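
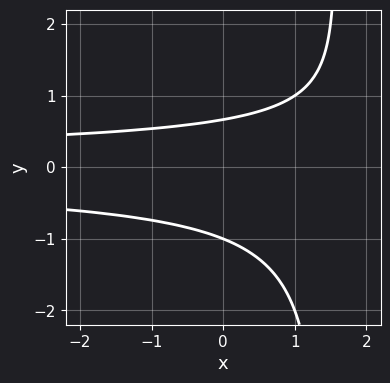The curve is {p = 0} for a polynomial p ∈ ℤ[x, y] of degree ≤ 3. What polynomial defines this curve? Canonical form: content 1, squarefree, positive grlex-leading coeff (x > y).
2*x*y^2 - 3*y^2 - y + 2

1. The degree is 3 — a generic line meets the curve in up to 3 points.
2. Checking where it meets the axes: one y-axis crossing is at y = -1; no x-intercept at any integer in the box.
3. Matching integer coefficients to the picture gives p.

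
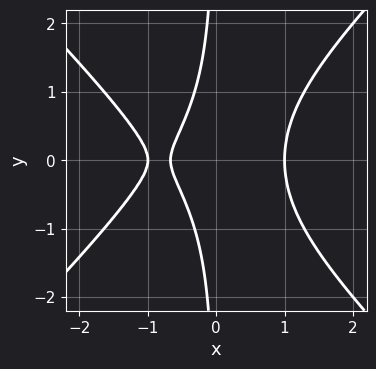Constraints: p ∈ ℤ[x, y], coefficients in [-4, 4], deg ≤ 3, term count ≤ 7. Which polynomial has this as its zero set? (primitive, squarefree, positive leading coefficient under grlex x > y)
3*x^3 - 3*x*y^2 + 2*x^2 - 3*x - 2

First, degree: a generic line meets the curve in up to 3 points, so deg p = 3.
Next, symmetries: it's symmetric under y → −y, forcing even powers of y.
Next, against the integer gridlines: no y-intercept at any integer in the box; among the integer gridlines, it crosses the x-axis at x ∈ {-1, 1}.
Finally, solving for integer coefficients yields p as stated.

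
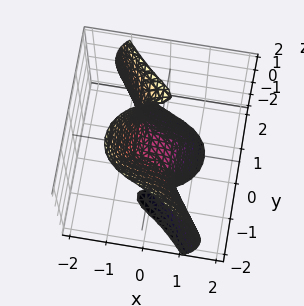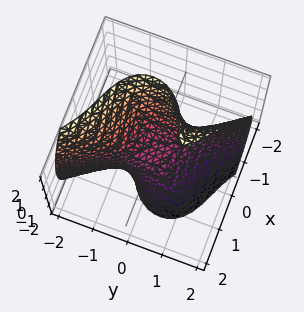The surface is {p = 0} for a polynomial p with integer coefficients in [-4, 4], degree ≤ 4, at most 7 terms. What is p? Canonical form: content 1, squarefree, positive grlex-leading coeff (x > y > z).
2*x^3 + 2*x*y^2 + 2*y^3 - y*z^2 + z

(a) Degree: no degree-2 surface has this shape, so deg p = 3.
(b) Observable constraints: one y-axis crossing is at y = 0; it meets the z-axis at z = 0 (among the integer gridlines); it meets the x-axis at x = 0 (among the integer gridlines).
(c) Together with the visible shape, these determine p as stated.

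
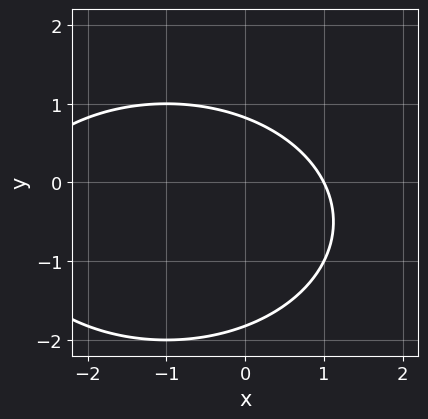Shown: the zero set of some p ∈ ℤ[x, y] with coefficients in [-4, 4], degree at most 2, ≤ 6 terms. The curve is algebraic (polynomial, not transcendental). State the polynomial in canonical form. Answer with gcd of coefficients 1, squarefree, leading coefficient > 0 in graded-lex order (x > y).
x^2 + 2*y^2 + 2*x + 2*y - 3

(a) Degree: a generic line meets the curve in up to 2 points, so deg p = 2.
(b) From the visible intercepts: it meets the x-axis at x = 1 (among the integer gridlines).
(c) The integer polynomial consistent with all of this is the stated p.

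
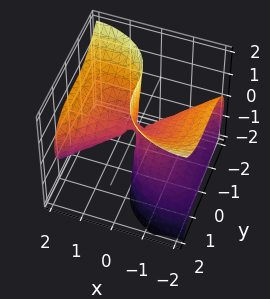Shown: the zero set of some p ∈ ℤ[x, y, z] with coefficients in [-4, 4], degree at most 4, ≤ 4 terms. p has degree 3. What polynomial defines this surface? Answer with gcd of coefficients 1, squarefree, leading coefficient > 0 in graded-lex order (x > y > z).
x^3 - 3*x*z^2 - 2*y^3

deg p = 3. The shape is more complex than any degree-2 surface.
Checking where it meets the axes: the visible z-axis segment lies entirely on the surface; it crosses the y-axis at the gridline y = 0; it crosses the x-axis at the gridline x = 0.
The integer polynomial consistent with all of this is the stated p.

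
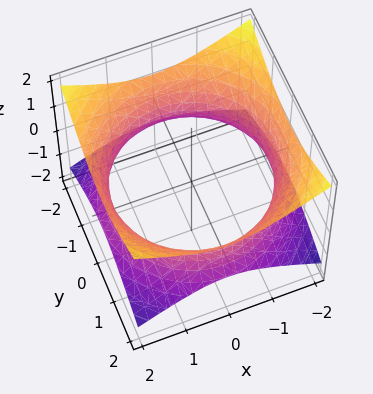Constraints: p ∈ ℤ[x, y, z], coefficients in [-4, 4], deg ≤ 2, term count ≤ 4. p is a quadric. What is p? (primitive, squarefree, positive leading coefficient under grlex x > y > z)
x^2 + y^2 - 2*z^2 - 3

First, the degree is 2 — one connected sheet with a waist; a quadric.
Then, symmetries: the z ↦ −z reflection is a symmetry, so z appears only in even powers; every cross-section ⟂ z is a circle, so x, y appear only via x² + y².
Then, against the integer gridlines: no z-intercept at any integer in the box; a circular section at z = 0 has radius between 1 and 2.
Finally, fitting integer coefficients to these (and the overall shape) gives p.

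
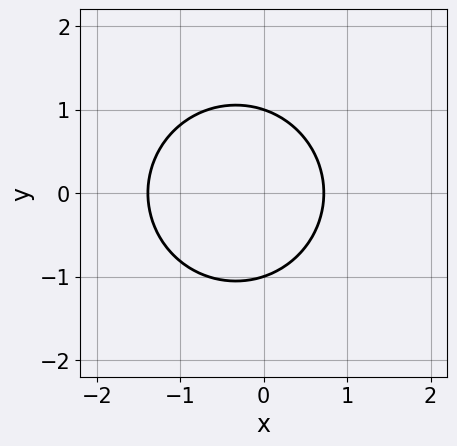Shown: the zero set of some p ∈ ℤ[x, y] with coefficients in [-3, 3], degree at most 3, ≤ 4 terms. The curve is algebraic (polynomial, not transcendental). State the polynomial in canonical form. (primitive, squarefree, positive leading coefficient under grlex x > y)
3*x^2 + 3*y^2 + 2*x - 3

First, deg p = 2. The shape is more complex than any degree-1 curve.
Then, symmetries: it's symmetric under y → −y, forcing even powers of y.
Then, observable constraints: the y-axis gridline crossings are at y ∈ {-1, 1}.
Finally, these observations pin down the coefficients.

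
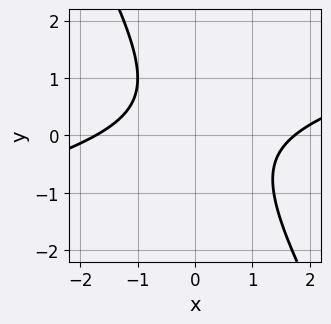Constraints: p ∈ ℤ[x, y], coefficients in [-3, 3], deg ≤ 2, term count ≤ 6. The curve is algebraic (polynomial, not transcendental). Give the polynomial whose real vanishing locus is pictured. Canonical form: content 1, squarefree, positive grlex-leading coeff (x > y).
The degree is 2 — the shape is more complex than any degree-1 curve.
From the visible intercepts: no y-intercept at any integer in the box.
Fitting integer coefficients to these (and the overall shape) gives p.

x^2 - 3*x*y - 2*y^2 + y - 3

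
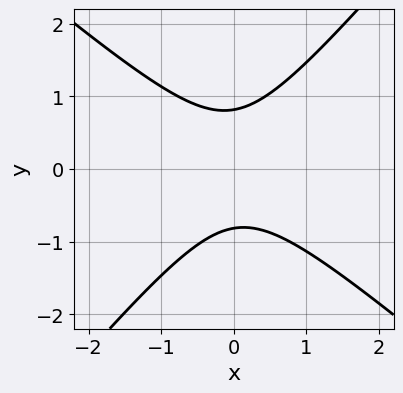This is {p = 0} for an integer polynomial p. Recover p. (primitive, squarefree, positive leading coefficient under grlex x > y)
The degree is 2 — no degree-1 curve has this shape.
Against the integer gridlines: no x-intercept at any integer in the box.
Putting this together gives p.

3*x^2 + x*y - 3*y^2 + 2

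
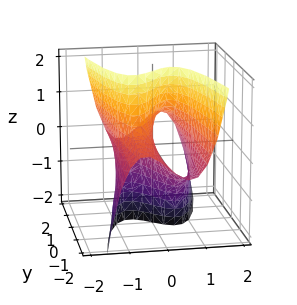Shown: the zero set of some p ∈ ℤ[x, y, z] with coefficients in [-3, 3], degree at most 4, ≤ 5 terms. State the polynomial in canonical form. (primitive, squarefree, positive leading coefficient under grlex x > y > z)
2*x^3 + y*z - 2*x

1. deg p = 3. No degree-2 surface has this shape.
2. Checking where it meets the axes: the visible y-axis segment lies entirely on the surface; the x-axis gridline crossings are at x ∈ {-1, 0, 1}; the visible z-axis segment lies entirely on the surface.
3. These observations pin down the coefficients.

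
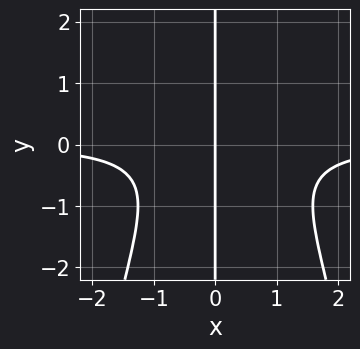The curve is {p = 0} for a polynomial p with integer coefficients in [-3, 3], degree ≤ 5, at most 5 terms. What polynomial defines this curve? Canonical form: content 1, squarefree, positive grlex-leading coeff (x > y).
3*x^3*y - x^2*y + 3*x*y^2 + 3*x

Degree: a generic line meets the curve in up to 4 points, so deg p = 4.
Checking where it meets the axes: every point of the y-axis in the box is on the curve; it crosses the x-axis at the gridline x = 0.
The integer polynomial consistent with all of this is the stated p.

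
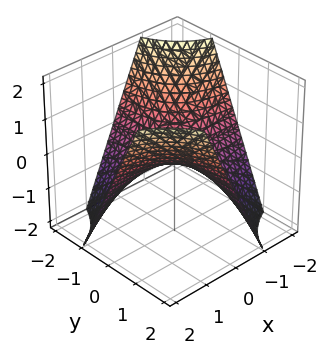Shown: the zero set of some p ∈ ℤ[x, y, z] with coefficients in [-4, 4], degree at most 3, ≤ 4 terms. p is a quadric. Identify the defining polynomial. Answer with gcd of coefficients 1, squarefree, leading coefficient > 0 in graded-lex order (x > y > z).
x*y - z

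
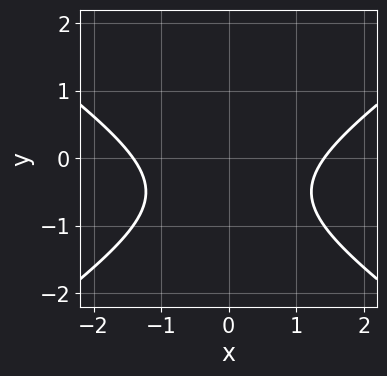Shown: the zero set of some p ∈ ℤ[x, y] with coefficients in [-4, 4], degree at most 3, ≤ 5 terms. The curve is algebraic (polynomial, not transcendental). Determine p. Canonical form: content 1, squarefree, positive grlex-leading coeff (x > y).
(a) Degree: no degree-1 curve has this shape, so deg p = 2.
(b) Symmetries: mirror symmetry x ↦ −x ⇒ only even powers of x.
(c) Observable constraints: it misses every integer gridline on the y-axis.
(d) Fitting integer coefficients to these (and the overall shape) gives p.

x^2 - 2*y^2 - 2*y - 2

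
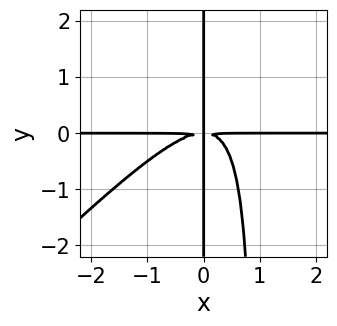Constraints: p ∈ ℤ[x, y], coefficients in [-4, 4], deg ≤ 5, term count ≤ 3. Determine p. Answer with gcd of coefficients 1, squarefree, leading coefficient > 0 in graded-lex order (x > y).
x^3*y - x^2*y^2 + x*y^2

(a) The degree is 4 — the shape is more complex than any degree-3 curve.
(b) Observable constraints: every point of the y-axis in the box is on the curve; the visible x-axis segment lies entirely on the curve.
(c) Putting this together gives p.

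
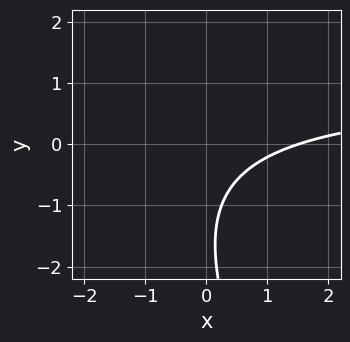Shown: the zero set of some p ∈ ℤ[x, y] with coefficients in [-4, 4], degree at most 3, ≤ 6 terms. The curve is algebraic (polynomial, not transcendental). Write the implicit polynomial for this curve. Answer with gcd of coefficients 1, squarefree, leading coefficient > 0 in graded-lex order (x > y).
1. The degree is 2 — the shape is more complex than any degree-1 curve.
2. Reading off the gridlines: the curve avoids every integer y-axis point in the box.
3. Putting this together gives p.

2*x*y + y^2 - 2*x + 3*y + 3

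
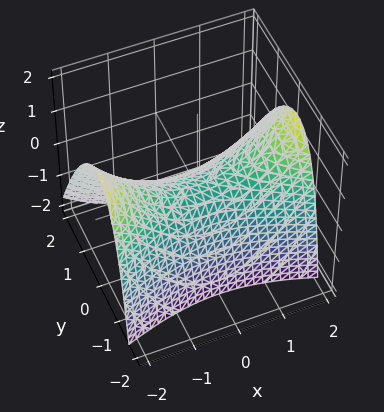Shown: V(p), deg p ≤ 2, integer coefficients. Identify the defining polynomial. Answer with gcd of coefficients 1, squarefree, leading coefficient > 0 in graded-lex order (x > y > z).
deg p = 2.
From the axis intercepts and sections: one y-axis crossing is at y = 0; it crosses the x-axis at the gridline x = 0.
Matching integer coefficients to the picture gives p.

x^2 - 3*y^2 - y*z - 3*z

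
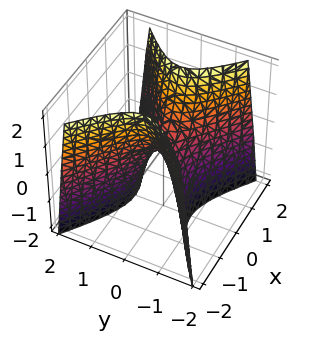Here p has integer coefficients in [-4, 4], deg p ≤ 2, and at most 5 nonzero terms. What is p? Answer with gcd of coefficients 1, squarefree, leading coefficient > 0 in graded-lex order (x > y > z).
2*x^2 - 3*y^2 - z

First, the degree is 2 — a hyperbolic paraboloid; a quadric.
Next, symmetries: mirror symmetry y ↦ −y ⇒ only even powers of y; mirror symmetry x ↦ −x ⇒ only even powers of x.
Next, observable constraints: one z-axis crossing is at z = 0; it meets the x-axis at x = 0 (among the integer gridlines); one y-axis crossing is at y = 0.
Finally, these observations pin down the coefficients.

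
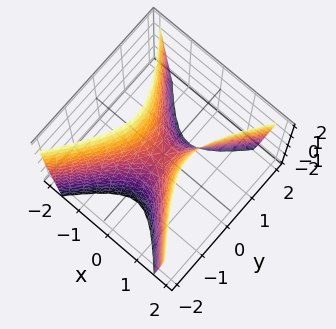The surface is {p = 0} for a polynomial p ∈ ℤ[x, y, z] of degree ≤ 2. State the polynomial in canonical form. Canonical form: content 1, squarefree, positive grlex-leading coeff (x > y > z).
3*x^2 - 2*y^2 - z

(a) Degree: a saddle surface; a quadric, so deg p = 2.
(b) Symmetries: the y ↦ −y reflection is a symmetry, so y appears only in even powers; the x ↦ −x reflection is a symmetry, so x appears only in even powers.
(c) Observable constraints: one x-axis crossing is at x = 0; one z-axis crossing is at z = 0; one y-axis crossing is at y = 0.
(d) Solving for integer coefficients yields p as stated.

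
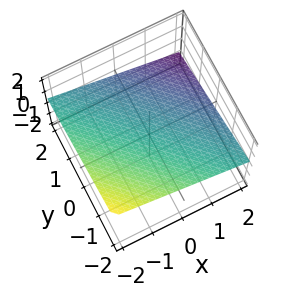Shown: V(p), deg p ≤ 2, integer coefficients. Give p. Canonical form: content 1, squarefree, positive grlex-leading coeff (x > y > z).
1. Degree: every cross-section is a straight line — this is a plane, so deg p = 1.
2. Against the integer gridlines: it meets the y-axis at y = 2 (among the integer gridlines); it meets the x-axis at x = 2 (among the integer gridlines).
3. The integer polynomial consistent with all of this is the stated p.

x + y + 3*z - 2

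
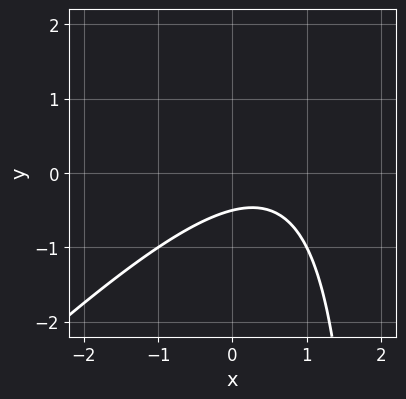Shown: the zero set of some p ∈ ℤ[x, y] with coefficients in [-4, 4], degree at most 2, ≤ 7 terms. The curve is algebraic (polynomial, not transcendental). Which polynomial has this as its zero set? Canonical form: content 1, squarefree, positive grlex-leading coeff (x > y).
(a) The degree is 2 — no degree-1 curve has this shape.
(b) Checking where it meets the axes: no x-intercept at any integer in the box.
(c) Together with the visible shape, these determine p as stated.

x^2 - x*y - x + 2*y + 1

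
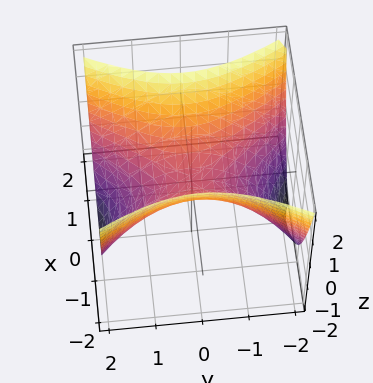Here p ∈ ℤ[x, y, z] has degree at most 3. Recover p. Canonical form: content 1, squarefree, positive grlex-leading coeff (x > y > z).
2*x^2 - y^2 - 2*z

First, the degree is 2 — a hyperbolic paraboloid; a quadric.
Next, symmetries: the y ↦ −y reflection is a symmetry, so y appears only in even powers; it's symmetric under x → −x, forcing even powers of x.
Then, against the integer gridlines: it meets the x-axis at x = 0 (among the integer gridlines); it meets the y-axis at y = 0 (among the integer gridlines); it crosses the z-axis at the gridline z = 0.
Finally, assembling these constraints gives the stated polynomial.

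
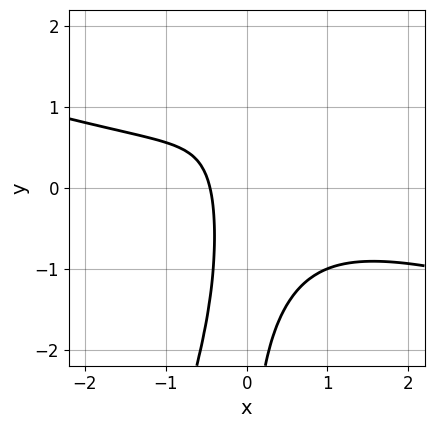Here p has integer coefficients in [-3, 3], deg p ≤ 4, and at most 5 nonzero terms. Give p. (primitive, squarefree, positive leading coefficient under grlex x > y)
(a) Degree: no degree-2 curve has this shape, so deg p = 3.
(b) Against the integer gridlines: no y-intercept at any integer in the box.
(c) Assembling these constraints gives the stated polynomial.

x^3 + 3*x^2*y - x*y^2 + 2*x + 1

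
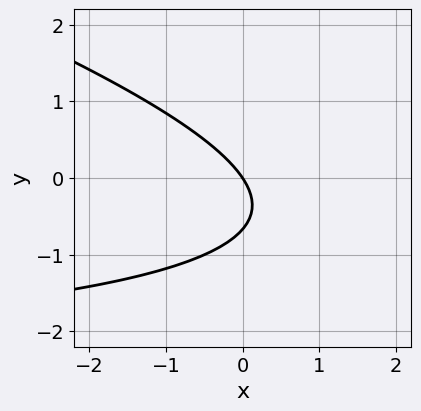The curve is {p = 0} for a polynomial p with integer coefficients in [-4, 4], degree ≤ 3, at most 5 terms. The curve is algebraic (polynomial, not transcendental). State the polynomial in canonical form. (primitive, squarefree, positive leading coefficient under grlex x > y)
1. Degree: a generic line meets the curve in up to 2 points, so deg p = 2.
2. From the visible intercepts: one y-axis crossing is at y = 0; one x-axis crossing is at x = 0.
3. Assembling these constraints gives the stated polynomial.

x*y + 3*y^2 + 3*x + 2*y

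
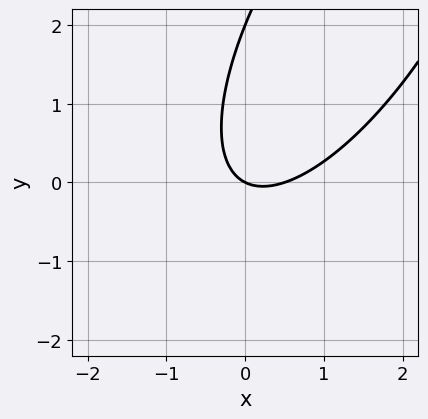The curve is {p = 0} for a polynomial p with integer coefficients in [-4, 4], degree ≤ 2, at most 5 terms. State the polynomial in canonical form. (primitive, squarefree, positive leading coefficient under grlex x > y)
2*x^2 - 2*x*y + y^2 - x - 2*y

First, deg p = 2. No degree-1 curve has this shape.
Next, from the visible intercepts: the y-axis gridline crossings are at y ∈ {0, 2}; it crosses the x-axis at the gridline x = 0.
Finally, assembling these constraints gives the stated polynomial.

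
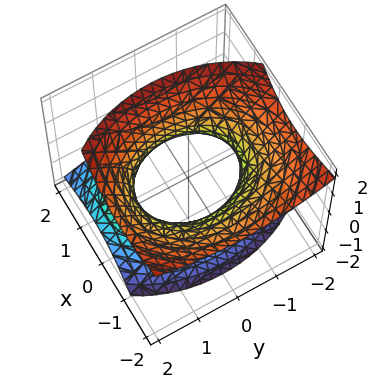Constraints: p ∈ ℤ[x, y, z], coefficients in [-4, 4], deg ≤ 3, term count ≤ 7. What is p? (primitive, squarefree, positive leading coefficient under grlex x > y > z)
deg p = 2. A generic line meets the surface in up to 2 points.
Observable constraints: the surface avoids every integer z-axis point in the box; among the integer gridlines, it crosses the x-axis at x ∈ {-1, 1}.
Putting this together gives p.

3*x^2 + 3*x*z + 2*y^2 - 3*z^2 - 3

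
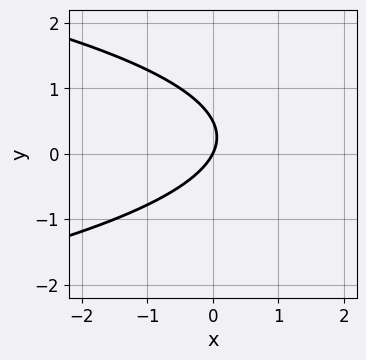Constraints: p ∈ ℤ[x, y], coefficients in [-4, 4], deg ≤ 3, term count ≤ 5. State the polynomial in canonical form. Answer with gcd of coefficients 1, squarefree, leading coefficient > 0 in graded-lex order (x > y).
1. deg p = 2.
2. From the axis intercepts and sections: it meets the y-axis at y = 0 (among the integer gridlines); one x-axis crossing is at x = 0.
3. Fitting integer coefficients to these (and the overall shape) gives p.

2*y^2 + 2*x - y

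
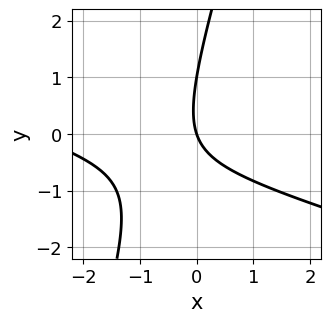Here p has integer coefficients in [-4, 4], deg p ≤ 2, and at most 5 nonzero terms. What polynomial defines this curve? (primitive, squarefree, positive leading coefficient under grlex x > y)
First, the degree is 2 — the shape is more complex than any degree-1 curve.
Next, reading off the gridlines: it crosses the x-axis at the gridline x = 0; the y-axis gridline crossings are at y ∈ {0, 1}.
Finally, together with the visible shape, these determine p as stated.

x^2 + 3*x*y - y^2 + 3*x + y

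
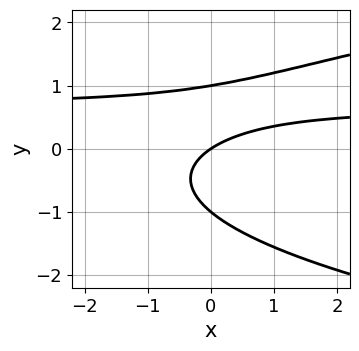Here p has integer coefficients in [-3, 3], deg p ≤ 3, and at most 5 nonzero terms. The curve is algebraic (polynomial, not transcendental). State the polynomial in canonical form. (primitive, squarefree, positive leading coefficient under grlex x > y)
First, deg p = 3.
Next, observable constraints: it meets the x-axis at x = 0 (among the integer gridlines); the y-axis gridline crossings are at y ∈ {-1, 0, 1}.
Finally, solving for integer coefficients yields p as stated.

3*y^3 - 3*x*y + 2*x - 3*y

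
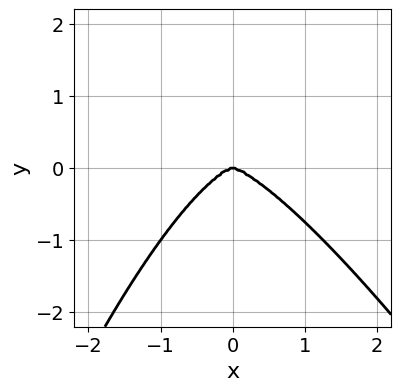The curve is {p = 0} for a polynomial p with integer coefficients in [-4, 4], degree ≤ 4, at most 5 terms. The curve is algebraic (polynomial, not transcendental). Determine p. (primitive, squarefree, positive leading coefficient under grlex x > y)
2*x^4 + x^3*y + 3*y^3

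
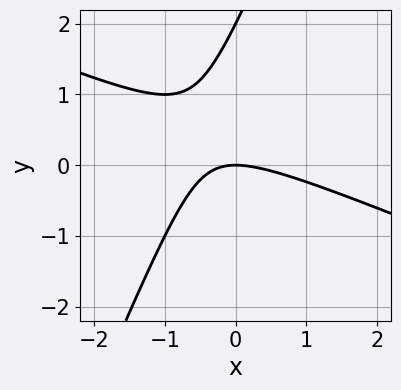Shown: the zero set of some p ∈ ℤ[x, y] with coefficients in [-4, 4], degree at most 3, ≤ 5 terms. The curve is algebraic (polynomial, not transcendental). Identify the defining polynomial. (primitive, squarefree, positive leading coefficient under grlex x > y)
x^2 + 2*x*y - y^2 + 2*y

(a) Degree: the shape is more complex than any degree-1 curve, so deg p = 2.
(b) Checking where it meets the axes: the y-axis gridline crossings are at y ∈ {0, 2}; one x-axis crossing is at x = 0.
(c) Assembling these constraints gives the stated polynomial.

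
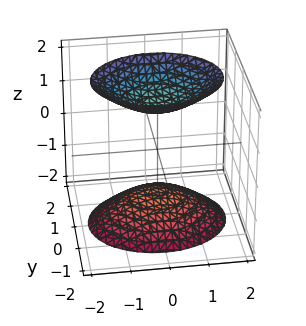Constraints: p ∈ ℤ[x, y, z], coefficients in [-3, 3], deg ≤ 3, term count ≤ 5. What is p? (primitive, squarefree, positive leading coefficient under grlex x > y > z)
2*x^2 + 3*y^2 - 2*z^2 + 3

1. There are 2 components. Treating them together as one polynomial.
2. The degree is 2 — two sheets facing apart; a quadric.
3. Symmetries: mirror symmetry z ↦ −z ⇒ only even powers of z; it's symmetric under y → −y, forcing even powers of y; mirror symmetry x ↦ −x ⇒ only even powers of x.
4. From the axis intercepts and sections: it misses every integer gridline on the y-axis; no x-intercept at any integer in the box.
5. Fitting integer coefficients to these (and the overall shape) gives p.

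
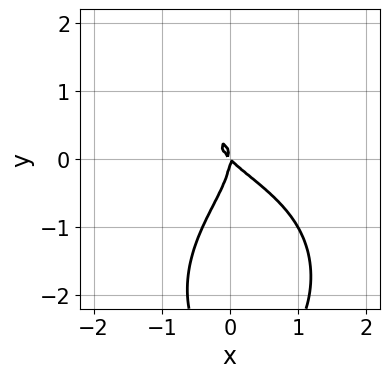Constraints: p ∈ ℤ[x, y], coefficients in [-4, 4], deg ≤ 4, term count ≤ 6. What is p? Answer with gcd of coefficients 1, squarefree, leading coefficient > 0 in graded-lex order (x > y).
1. Degree: the shape is more complex than any degree-3 curve, so deg p = 4.
2. Observable constraints: it crosses the y-axis at the gridline y = 0; one x-axis crossing is at x = 0.
3. The integer polynomial consistent with all of this is the stated p.

2*x^2*y^2 + y^4 + 3*y^3 + 3*x^2 + 3*x*y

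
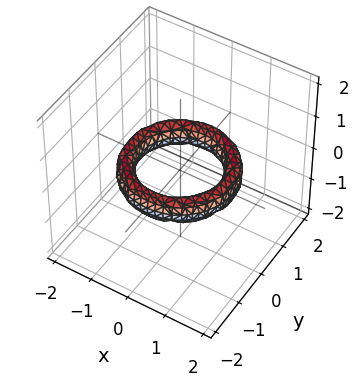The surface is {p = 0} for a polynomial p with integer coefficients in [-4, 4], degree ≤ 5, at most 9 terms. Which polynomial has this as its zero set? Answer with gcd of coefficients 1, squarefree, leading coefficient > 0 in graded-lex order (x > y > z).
x^4 + 2*x^2*y^2 + y^4 - 3*x^2 - 3*y^2 + 2*z^2 + 2

1. Degree: the shape is more complex than any degree-3 surface, so deg p = 4.
2. Symmetries: every cross-section ⟂ z is a circle, so x, y appear only via x² + y².
3. Checking where it meets the axes: the surface avoids every integer z-axis point in the box; the x-axis gridline crossings are at x ∈ {-1, 1}; the y-axis gridline crossings are at y ∈ {-1, 1}.
4. Putting this together gives p.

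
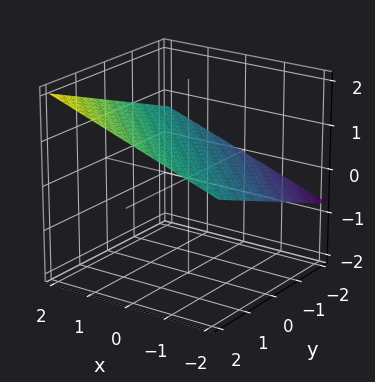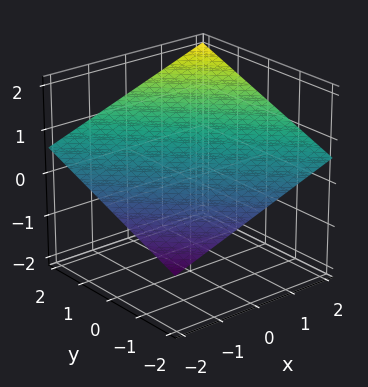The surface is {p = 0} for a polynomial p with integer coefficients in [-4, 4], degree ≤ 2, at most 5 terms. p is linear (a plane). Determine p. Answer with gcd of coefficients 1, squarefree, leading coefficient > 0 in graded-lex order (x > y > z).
1. The degree is 1 — every cross-section is a straight line — this is a plane.
2. From the axis intercepts and sections: it meets the x-axis at x = -2 (among the integer gridlines); it meets the y-axis at y = -2 (among the integer gridlines).
3. Putting this together gives p.

x + y - 3*z + 2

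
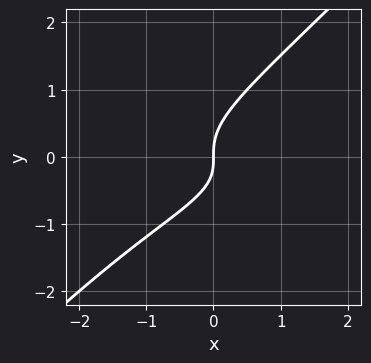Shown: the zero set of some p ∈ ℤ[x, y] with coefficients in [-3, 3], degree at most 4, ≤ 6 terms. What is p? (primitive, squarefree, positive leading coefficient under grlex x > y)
3*x*y^2 - 3*y^3 + x*y + 2*x

1. The degree is 3 — a generic line meets the curve in up to 3 points.
2. Against the integer gridlines: one y-axis crossing is at y = 0; it crosses the x-axis at the gridline x = 0.
3. These observations pin down the coefficients.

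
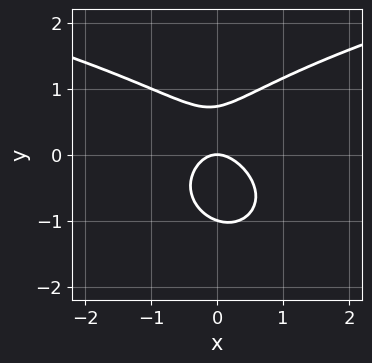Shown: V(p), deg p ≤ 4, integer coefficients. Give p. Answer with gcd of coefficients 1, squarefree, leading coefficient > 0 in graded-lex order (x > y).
y^4 + 3*y^3 - 3*x^2 - x*y - 2*y

(a) The degree is 4 — the shape is more complex than any degree-3 curve.
(b) From the axis intercepts and sections: it meets the x-axis at x = 0 (among the integer gridlines); the y-axis gridline crossings are at y ∈ {-1, 0}.
(c) Solving for integer coefficients yields p as stated.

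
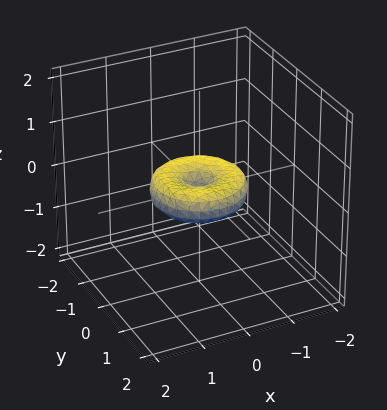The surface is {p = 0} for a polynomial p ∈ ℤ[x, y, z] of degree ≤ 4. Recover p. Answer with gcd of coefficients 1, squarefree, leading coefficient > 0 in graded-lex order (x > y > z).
x^4 + 2*x^2*y^2 + y^4 - x^2 - y^2 + 2*z^2

deg p = 4. The shape is more complex than any degree-3 surface.
Symmetries: rotational symmetry about the z-axis ⇒ p depends on x, y only through x² + y².
Against the integer gridlines: it meets the z-axis at z = 0 (among the integer gridlines); a circular section at z = 0 has radius exactly 1; the x-axis gridline crossings are at x ∈ {-1, 0, 1}.
These observations pin down the coefficients. Check: (0, -1, 0) on the y-axis lies on the surface, and p(0, -1, 0) = 0. ✓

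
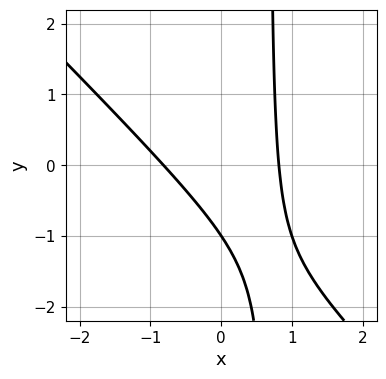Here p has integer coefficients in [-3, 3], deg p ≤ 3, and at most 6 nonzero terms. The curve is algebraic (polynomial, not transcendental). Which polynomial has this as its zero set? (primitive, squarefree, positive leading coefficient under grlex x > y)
3*x^2 + 3*x*y - 2*y - 2

1. Degree: a generic line meets the curve in up to 2 points, so deg p = 2.
2. Reading off the gridlines: one y-axis crossing is at y = -1.
3. Matching integer coefficients to the picture gives p.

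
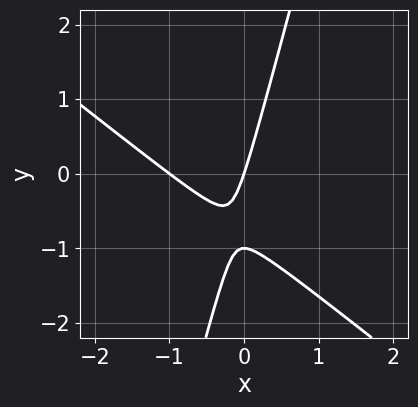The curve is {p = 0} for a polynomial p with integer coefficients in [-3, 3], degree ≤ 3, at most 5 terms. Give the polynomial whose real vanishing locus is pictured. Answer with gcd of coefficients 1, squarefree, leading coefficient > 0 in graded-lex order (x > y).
1. deg p = 2. A generic line meets the curve in up to 2 points.
2. Against the integer gridlines: the x-axis gridline crossings are at x ∈ {-1, 0}; the y-axis gridline crossings are at y ∈ {-1, 0}.
3. These observations pin down the coefficients.

3*x^2 + 3*x*y - y^2 + 3*x - y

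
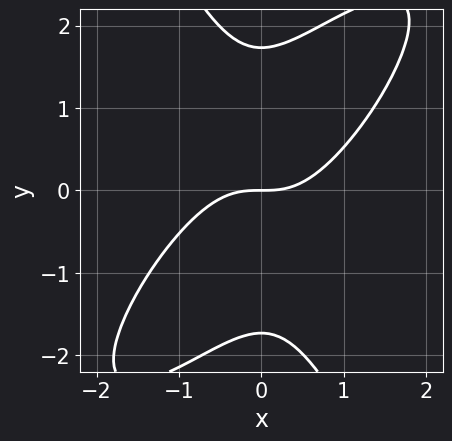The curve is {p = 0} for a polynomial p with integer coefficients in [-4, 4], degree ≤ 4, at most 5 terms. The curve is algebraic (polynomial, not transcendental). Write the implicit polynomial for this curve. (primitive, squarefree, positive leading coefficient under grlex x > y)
3*x^3 - 3*x^2*y + y^3 - 3*y

deg p = 3.
From the visible intercepts: one y-axis crossing is at y = 0; it meets the x-axis at x = 0 (among the integer gridlines).
These observations pin down the coefficients.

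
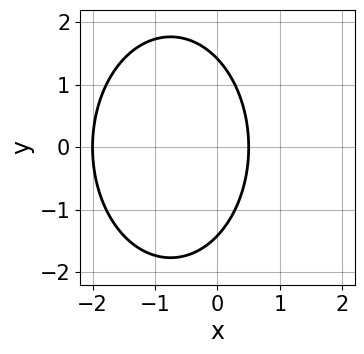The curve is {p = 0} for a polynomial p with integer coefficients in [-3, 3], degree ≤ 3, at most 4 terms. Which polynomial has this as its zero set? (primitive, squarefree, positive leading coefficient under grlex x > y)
2*x^2 + y^2 + 3*x - 2

(a) deg p = 2. The shape is more complex than any degree-1 curve.
(b) Symmetries: the y ↦ −y reflection is a symmetry, so y appears only in even powers.
(c) Against the integer gridlines: it crosses the x-axis at the gridline x = -2.
(d) Solving for integer coefficients yields p as stated.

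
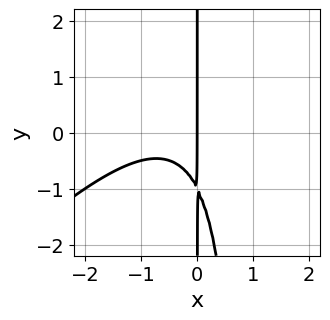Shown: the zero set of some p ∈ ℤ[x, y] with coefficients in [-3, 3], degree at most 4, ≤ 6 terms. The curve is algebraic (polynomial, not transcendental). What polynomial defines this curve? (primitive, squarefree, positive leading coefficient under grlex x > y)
x^3 - x^2*y + x^2 + x*y + x

(a) The degree is 3 — no degree-2 curve has this shape.
(b) Reading off the gridlines: it meets the x-axis at x = 0 (among the integer gridlines); the visible y-axis segment lies entirely on the curve.
(c) Assembling these constraints gives the stated polynomial.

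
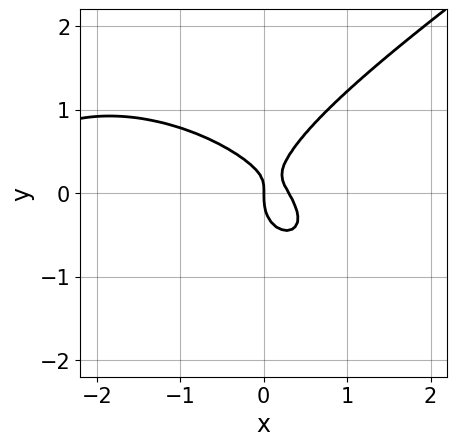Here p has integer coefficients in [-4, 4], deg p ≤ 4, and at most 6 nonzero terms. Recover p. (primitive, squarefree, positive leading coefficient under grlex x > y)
deg p = 3. No degree-2 curve has this shape.
Observable constraints: it crosses the x-axis at the gridline x = 0; it crosses the y-axis at the gridline y = 0.
Together with the visible shape, these determine p as stated.

x^3 - 3*y^3 + 3*x^2 + 2*x*y - x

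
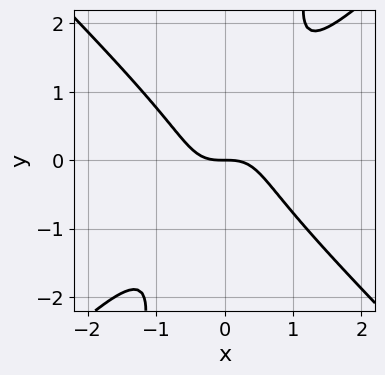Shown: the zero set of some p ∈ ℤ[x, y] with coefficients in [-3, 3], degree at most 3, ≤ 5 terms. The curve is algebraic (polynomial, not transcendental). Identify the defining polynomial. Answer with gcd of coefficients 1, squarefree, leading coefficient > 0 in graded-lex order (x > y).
3*x^3 - x^2*y - 3*x*y^2 + y^3 + 2*y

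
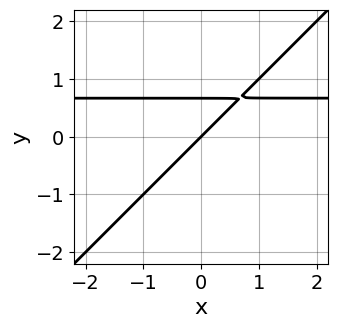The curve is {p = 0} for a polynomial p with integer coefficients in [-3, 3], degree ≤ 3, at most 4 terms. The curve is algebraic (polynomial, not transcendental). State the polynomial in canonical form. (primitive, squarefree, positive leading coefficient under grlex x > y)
3*x*y - 3*y^2 - 2*x + 2*y

deg p = 2.
From the visible intercepts: it meets the y-axis at y = 0 (among the integer gridlines); one x-axis crossing is at x = 0.
Matching integer coefficients to the picture gives p.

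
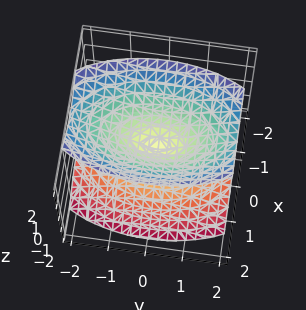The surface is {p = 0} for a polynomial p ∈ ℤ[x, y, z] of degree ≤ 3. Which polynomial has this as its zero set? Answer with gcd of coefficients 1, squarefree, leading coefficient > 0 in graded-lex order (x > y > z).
3*x^2 + y^2 - 2*z^2

1. I count 2 distinct pieces. Treating them together as one polynomial.
2. deg p = 2. A double cone through the origin; a quadric.
3. Symmetries: it's symmetric under z → −z, forcing even powers of z; the x ↦ −x reflection is a symmetry, so x appears only in even powers; it's symmetric under y → −y, forcing even powers of y.
4. From the visible intercepts: it meets the z-axis at z = 0 (among the integer gridlines); one y-axis crossing is at y = 0; one x-axis crossing is at x = 0.
5. Together with the visible shape, these determine p as stated.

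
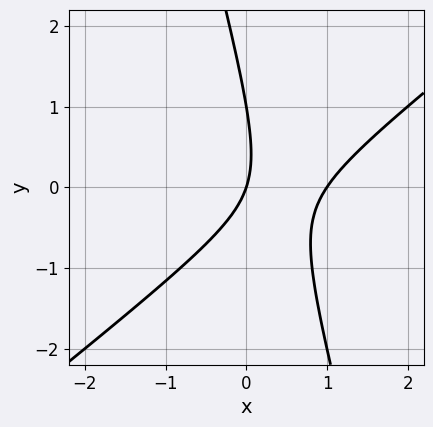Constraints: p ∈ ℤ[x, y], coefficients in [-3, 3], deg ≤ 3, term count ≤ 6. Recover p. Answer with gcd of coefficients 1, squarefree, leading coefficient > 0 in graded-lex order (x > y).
1. Degree: the shape is more complex than any degree-1 curve, so deg p = 2.
2. From the axis intercepts and sections: the x-axis gridline crossings are at x ∈ {0, 1}; the y-axis gridline crossings are at y ∈ {0, 1}.
3. Assembling these constraints gives the stated polynomial.

3*x^2 - 3*x*y - y^2 - 3*x + y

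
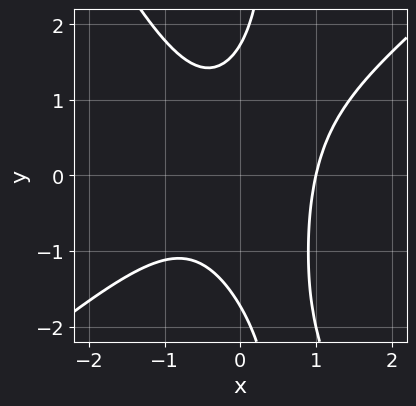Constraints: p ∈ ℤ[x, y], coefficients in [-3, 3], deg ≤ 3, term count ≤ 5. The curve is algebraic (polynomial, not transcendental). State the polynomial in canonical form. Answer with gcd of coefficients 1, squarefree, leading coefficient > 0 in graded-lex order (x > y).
1. deg p = 3. A generic line meets the curve in up to 3 points.
2. From the visible intercepts: it crosses the x-axis at the gridline x = 1.
3. Assembling these constraints gives the stated polynomial.

3*x^3 - 2*x^2*y - 2*x*y^2 + y^2 - 3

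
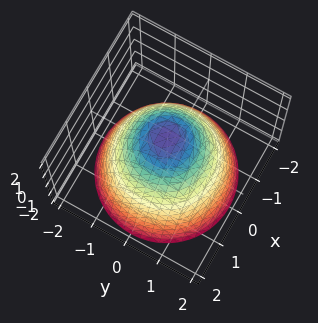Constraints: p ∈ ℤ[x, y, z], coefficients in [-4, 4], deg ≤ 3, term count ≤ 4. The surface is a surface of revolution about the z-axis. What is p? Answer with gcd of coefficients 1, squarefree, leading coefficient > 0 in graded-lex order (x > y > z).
(a) deg p = 2.
(b) Symmetry: every cross-section ⟂ z is a circle, so x, y appear only via x² + y².
(c) Reading off the gridlines: a circular section at z = -1 has radius between 1 and 2.
(d) Putting this together gives p.

2*x^2 + 2*y^2 + 2*z - 3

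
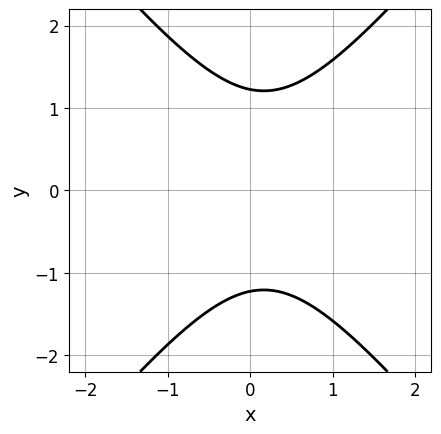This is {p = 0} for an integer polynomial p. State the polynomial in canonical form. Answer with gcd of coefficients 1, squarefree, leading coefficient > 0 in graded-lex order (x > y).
3*x^2 - 2*y^2 - x + 3

The degree is 2 — a generic line meets the curve in up to 2 points.
Symmetries: mirror symmetry y ↦ −y ⇒ only even powers of y.
From the visible intercepts: the curve avoids every integer x-axis point in the box.
Together with the visible shape, these determine p as stated.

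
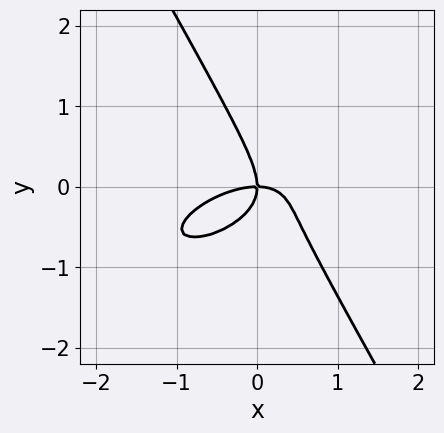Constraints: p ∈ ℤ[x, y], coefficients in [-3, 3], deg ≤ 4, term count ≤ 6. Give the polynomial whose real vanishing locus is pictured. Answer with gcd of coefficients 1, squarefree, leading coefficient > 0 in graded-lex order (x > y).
First, deg p = 3.
Next, against the integer gridlines: it meets the x-axis at x = 0 (among the integer gridlines); it meets the y-axis at y = 0 (among the integer gridlines).
Finally, assembling these constraints gives the stated polynomial.

2*x^3 - 3*x^2*y + 3*x*y^2 + 3*y^3 + 3*x*y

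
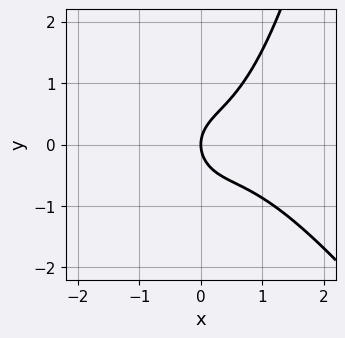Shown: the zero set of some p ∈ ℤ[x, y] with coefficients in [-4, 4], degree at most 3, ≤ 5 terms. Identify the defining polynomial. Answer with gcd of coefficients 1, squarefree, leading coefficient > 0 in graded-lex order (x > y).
3*x^3 + 2*x^2*y - 2*x^2 - 3*y^2 + 3*x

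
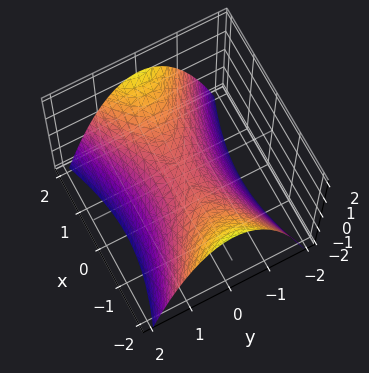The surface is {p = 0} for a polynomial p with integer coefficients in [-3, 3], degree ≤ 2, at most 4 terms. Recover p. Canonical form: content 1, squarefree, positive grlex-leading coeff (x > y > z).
(a) The degree is 2 — a hyperbolic paraboloid; a quadric.
(b) Symmetries: it's symmetric under y → −y, forcing even powers of y; it's symmetric under x → −x, forcing even powers of x.
(c) Reading off the gridlines: one x-axis crossing is at x = 0; it meets the z-axis at z = 0 (among the integer gridlines); one y-axis crossing is at y = 0.
(d) Together with the visible shape, these determine p as stated.

x^2 - 3*y^2 - 3*z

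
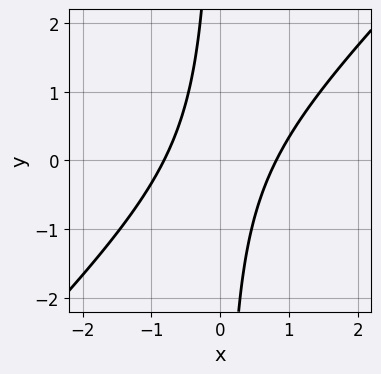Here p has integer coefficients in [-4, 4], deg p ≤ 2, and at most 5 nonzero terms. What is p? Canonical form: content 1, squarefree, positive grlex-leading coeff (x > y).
The degree is 2 — a generic line meets the curve in up to 2 points.
Against the integer gridlines: the curve avoids every integer y-axis point in the box.
Putting this together gives p.

3*x^2 - 3*x*y - 2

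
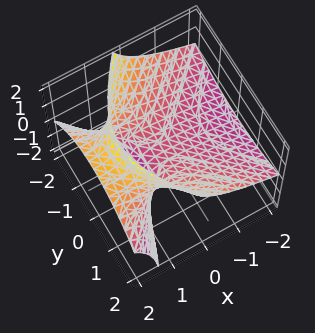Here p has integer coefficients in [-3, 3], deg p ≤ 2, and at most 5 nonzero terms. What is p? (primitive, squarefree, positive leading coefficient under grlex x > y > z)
x^2 - 3*x*z - y^2 + 3*z

The degree is 2 — the shape is more complex than any degree-1 surface.
Checking where it meets the axes: it meets the x-axis at x = 0 (among the integer gridlines); it meets the z-axis at z = 0 (among the integer gridlines).
Matching integer coefficients to the picture gives p.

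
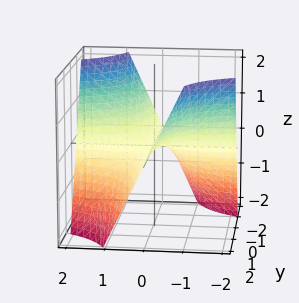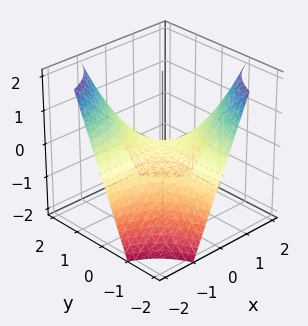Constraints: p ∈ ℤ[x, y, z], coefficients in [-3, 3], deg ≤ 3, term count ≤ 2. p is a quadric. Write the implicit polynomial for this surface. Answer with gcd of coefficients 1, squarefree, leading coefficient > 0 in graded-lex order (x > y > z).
x*y + z

Degree: a saddle surface; a quadric, so deg p = 2.
Reading off the gridlines: every point of the y-axis in the box is on the surface; one z-axis crossing is at z = 0; every point of the x-axis in the box is on the surface.
Solving for integer coefficients yields p as stated.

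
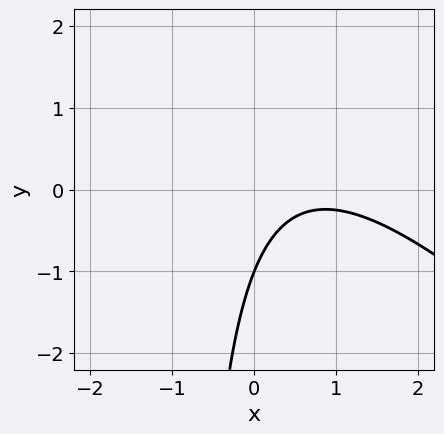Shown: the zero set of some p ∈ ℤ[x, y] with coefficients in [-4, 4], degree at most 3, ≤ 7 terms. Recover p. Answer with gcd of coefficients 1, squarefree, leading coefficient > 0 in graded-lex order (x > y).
1. The degree is 2 — a generic line meets the curve in up to 2 points.
2. Reading off the gridlines: it meets the y-axis at y = -1 (among the integer gridlines); no x-intercept at any integer in the box.
3. Together with the visible shape, these determine p as stated.

2*x^2 + 2*x*y - 3*x + 2*y + 2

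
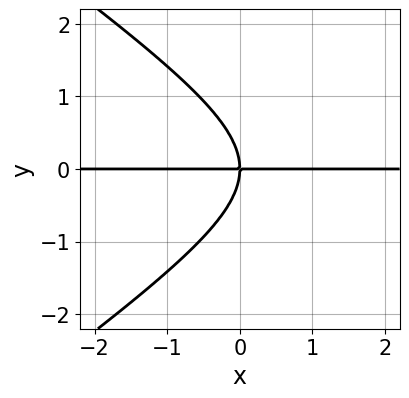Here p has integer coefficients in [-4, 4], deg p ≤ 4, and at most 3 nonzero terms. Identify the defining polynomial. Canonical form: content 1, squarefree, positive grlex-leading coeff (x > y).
1. deg p = 3.
2. From the visible intercepts: it meets the y-axis at y = 0 (among the integer gridlines); the visible x-axis segment lies entirely on the curve.
3. Assembling these constraints gives the stated polynomial.

x^2*y - 2*y^3 - 3*x*y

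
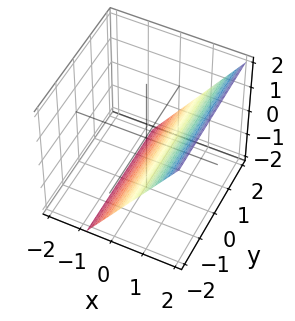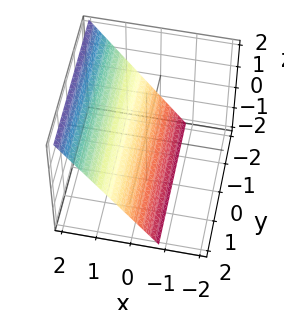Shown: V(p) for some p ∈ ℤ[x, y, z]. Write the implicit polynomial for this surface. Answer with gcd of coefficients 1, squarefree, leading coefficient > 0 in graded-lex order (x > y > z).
3*x - 2*z - 2

First, deg p = 1. The surface is flat (a plane).
Then, from the axis intercepts and sections: the surface avoids every integer y-axis point in the box; it meets the z-axis at z = -1 (among the integer gridlines).
Finally, together with the visible shape, these determine p as stated.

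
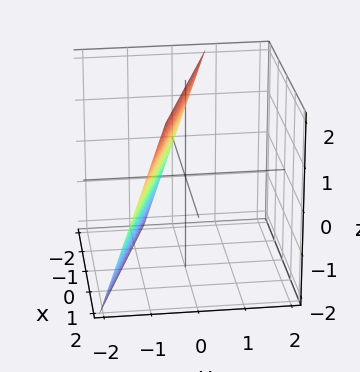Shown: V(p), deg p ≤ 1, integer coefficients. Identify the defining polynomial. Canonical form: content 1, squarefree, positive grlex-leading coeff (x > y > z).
(a) The degree is 1 — every cross-section is a straight line — this is a plane.
(b) Observable constraints: it meets the z-axis at z = 2 (among the integer gridlines); it meets the x-axis at x = -2 (among the integer gridlines).
(c) Putting this together gives p.

x + 3*y - z + 2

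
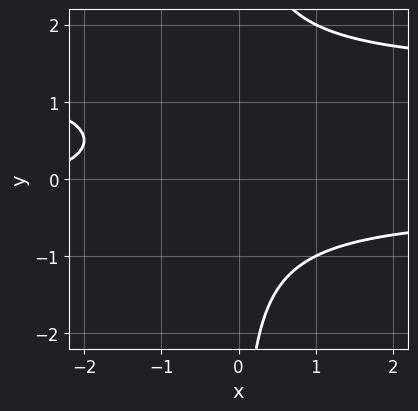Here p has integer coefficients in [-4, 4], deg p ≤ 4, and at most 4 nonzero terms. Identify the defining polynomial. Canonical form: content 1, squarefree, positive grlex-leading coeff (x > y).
2*x*y^2 - 2*x*y - x - 3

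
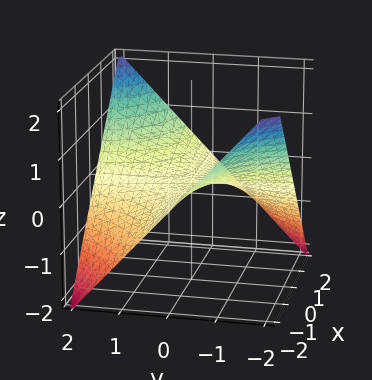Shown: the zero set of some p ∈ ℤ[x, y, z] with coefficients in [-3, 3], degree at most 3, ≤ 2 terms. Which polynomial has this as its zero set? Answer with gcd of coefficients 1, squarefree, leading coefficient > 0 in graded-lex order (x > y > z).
First, the degree is 2 — a saddle surface; a quadric.
Next, from the axis intercepts and sections: the visible y-axis segment lies entirely on the surface; every point of the x-axis in the box is on the surface; one z-axis crossing is at z = 0.
Finally, together with the visible shape, these determine p as stated.

x*y - 2*z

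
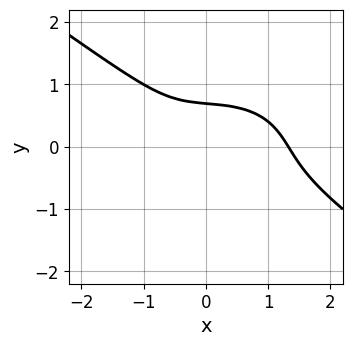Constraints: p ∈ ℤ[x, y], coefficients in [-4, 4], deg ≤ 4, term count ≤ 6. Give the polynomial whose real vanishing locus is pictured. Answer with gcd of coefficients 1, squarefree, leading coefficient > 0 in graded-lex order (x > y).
Degree: no degree-2 curve has this shape, so deg p = 3.
Solving for integer coefficients yields p as stated.

x^3 + 3*y^3 + 2*x*y - x - 1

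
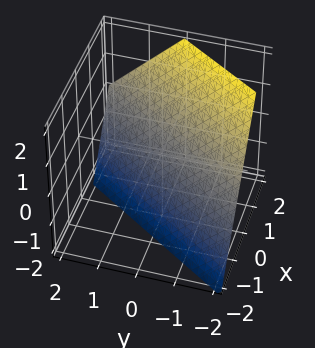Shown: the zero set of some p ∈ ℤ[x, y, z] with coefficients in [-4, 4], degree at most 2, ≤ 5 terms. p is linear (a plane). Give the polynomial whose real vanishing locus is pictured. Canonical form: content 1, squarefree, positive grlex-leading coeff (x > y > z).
First, degree: every cross-section is a straight line — this is a plane, so deg p = 1.
Then, against the integer gridlines: one z-axis crossing is at z = -1; it crosses the y-axis at the gridline y = -1.
Finally, solving for integer coefficients yields p as stated.

3*x - 2*y - 2*z - 2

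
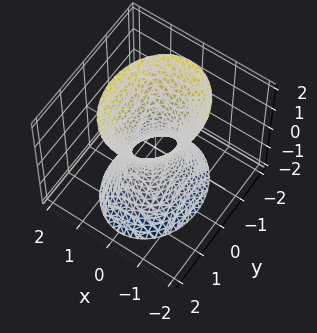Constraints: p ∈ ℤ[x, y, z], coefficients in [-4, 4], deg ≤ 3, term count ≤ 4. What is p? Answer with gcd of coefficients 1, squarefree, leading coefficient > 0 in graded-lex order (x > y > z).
3*x^2 + 2*y^2 - z^2 - 1

(a) The degree is 2 — an hourglass — one-sheet hyperboloid; a quadric.
(b) Symmetries: the y ↦ −y reflection is a symmetry, so y appears only in even powers; mirror symmetry x ↦ −x ⇒ only even powers of x; it's symmetric under z → −z, forcing even powers of z.
(c) Checking where it meets the axes: the surface avoids every integer z-axis point in the box.
(d) Matching integer coefficients to the picture gives p.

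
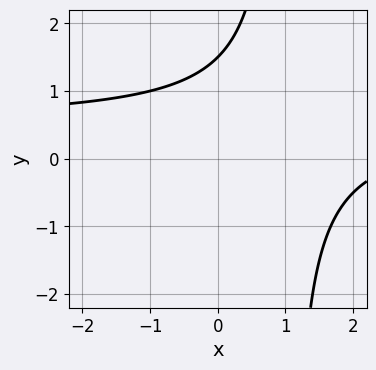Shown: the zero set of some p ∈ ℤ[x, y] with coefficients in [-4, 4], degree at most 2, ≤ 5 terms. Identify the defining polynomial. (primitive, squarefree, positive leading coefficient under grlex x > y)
(a) deg p = 2.
(b) From the axis intercepts and sections: no x-intercept at any integer in the box.
(c) These observations pin down the coefficients.

2*x*y - x - 2*y + 3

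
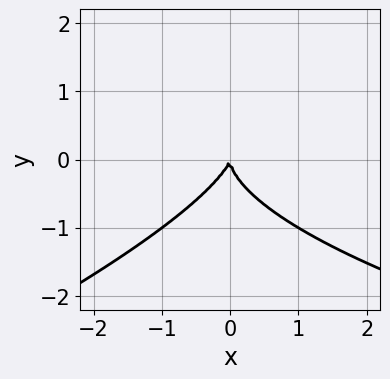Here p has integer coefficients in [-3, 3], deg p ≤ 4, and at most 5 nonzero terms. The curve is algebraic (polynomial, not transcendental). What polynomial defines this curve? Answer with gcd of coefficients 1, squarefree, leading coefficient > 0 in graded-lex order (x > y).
Degree: the shape is more complex than any degree-2 curve, so deg p = 3.
Observable constraints: it crosses the y-axis at the gridline y = 0; one x-axis crossing is at x = 0.
Matching integer coefficients to the picture gives p.

x*y^2 - 3*y^3 - 3*x^2 + x*y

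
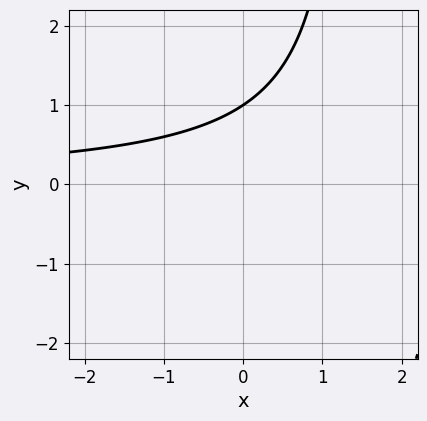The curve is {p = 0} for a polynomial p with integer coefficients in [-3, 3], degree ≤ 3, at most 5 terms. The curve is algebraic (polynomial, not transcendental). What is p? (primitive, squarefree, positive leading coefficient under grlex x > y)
First, degree: a generic line meets the curve in up to 2 points, so deg p = 2.
Next, from the axis intercepts and sections: the curve avoids every integer x-axis point in the box; it meets the y-axis at y = 1 (among the integer gridlines).
Finally, putting this together gives p.

2*x*y - 3*y + 3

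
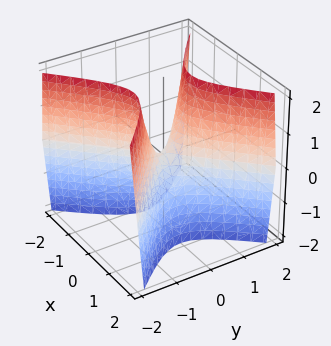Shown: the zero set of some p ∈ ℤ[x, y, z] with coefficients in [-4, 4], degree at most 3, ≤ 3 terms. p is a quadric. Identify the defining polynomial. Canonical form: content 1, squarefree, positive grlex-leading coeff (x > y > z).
1. Degree: a hyperbolic paraboloid; a quadric, so deg p = 2.
2. Symmetries: it's symmetric under y → −y, forcing even powers of y; the x ↦ −x reflection is a symmetry, so x appears only in even powers.
3. Reading off the gridlines: it crosses the z-axis at the gridline z = 0; it crosses the x-axis at the gridline x = 0; it meets the y-axis at y = 0 (among the integer gridlines).
4. Together with the visible shape, these determine p as stated.

3*x^2 - 3*y^2 + z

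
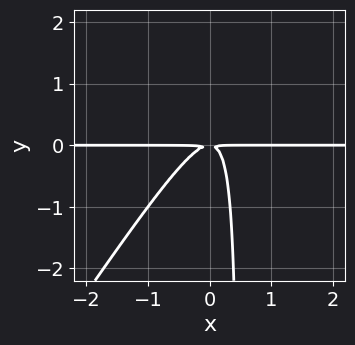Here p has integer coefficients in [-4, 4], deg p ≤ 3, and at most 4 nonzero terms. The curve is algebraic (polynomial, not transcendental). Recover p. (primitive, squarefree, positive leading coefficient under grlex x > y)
3*x^2*y - 2*x*y^2 + y^2

1. deg p = 3.
2. Checking where it meets the axes: the visible x-axis segment lies entirely on the curve.
3. Assembling these constraints gives the stated polynomial.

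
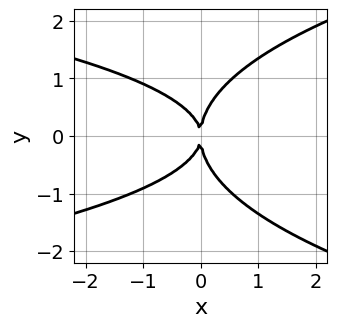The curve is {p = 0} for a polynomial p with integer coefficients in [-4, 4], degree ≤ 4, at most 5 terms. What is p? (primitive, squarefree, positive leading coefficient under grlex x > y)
2*y^4 - 2*x*y^2 - 3*x^2

First, degree: no degree-3 curve has this shape, so deg p = 4.
Next, symmetries: the y ↦ −y reflection is a symmetry, so y appears only in even powers.
Then, reading off the gridlines: it meets the y-axis at y = 0 (among the integer gridlines); one x-axis crossing is at x = 0.
Finally, together with the visible shape, these determine p as stated.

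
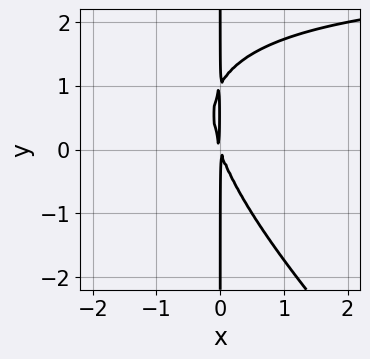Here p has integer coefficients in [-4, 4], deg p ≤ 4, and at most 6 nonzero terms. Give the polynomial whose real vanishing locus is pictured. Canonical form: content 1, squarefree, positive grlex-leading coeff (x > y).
1. Degree: a generic line meets the curve in up to 3 points, so deg p = 3.
2. Observable constraints: every point of the y-axis in the box is on the curve.
3. Matching integer coefficients to the picture gives p.

x^2*y + x*y^2 - 3*x^2 - x*y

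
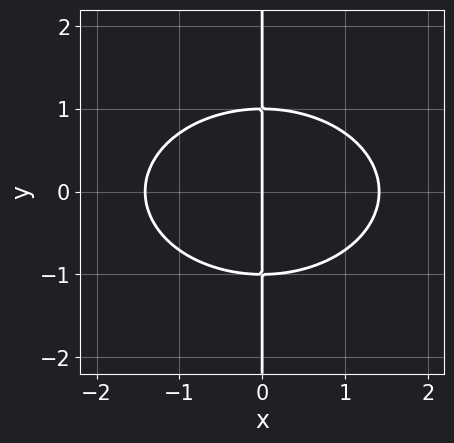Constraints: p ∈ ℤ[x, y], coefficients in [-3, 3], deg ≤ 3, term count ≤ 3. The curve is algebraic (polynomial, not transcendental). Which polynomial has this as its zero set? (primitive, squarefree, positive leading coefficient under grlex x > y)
First, deg p = 3. A generic line meets the curve in up to 3 points.
Then, symmetries: the y ↦ −y reflection is a symmetry, so y appears only in even powers.
Next, checking where it meets the axes: one x-axis crossing is at x = 0; every point of the y-axis in the box is on the curve.
Finally, fitting integer coefficients to these (and the overall shape) gives p.

x^3 + 2*x*y^2 - 2*x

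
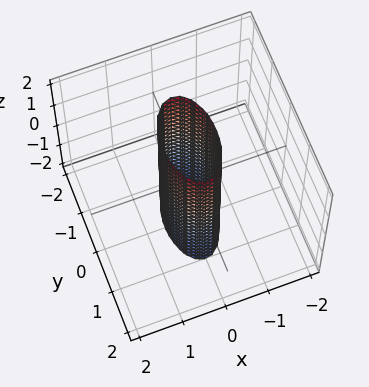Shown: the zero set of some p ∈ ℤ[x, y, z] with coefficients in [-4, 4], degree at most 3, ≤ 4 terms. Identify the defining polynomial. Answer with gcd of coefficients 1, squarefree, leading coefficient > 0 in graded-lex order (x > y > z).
First, the degree is 2 — a cylinder; a quadric.
Then, symmetries: it's symmetric under y → −y, forcing even powers of y; the z ↦ −z reflection is a symmetry, so z appears only in even powers; mirror symmetry x ↦ −x ⇒ only even powers of x.
Next, reading off the gridlines: no z-intercept at any integer in the box; the y-axis gridline crossings are at y ∈ {-1, 1}.
Finally, matching integer coefficients to the picture gives p.

3*x^2 + y^2 - 1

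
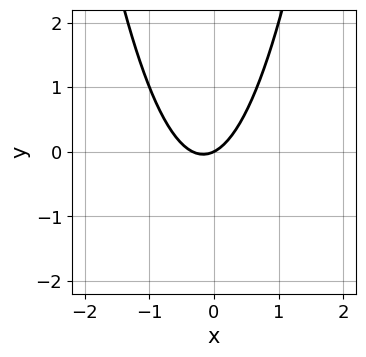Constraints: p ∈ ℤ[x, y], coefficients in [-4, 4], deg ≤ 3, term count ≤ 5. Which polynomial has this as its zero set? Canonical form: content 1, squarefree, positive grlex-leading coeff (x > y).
1. deg p = 2. A generic line meets the curve in up to 2 points.
2. From the visible intercepts: it crosses the y-axis at the gridline y = 0; it crosses the x-axis at the gridline x = 0.
3. Solving for integer coefficients yields p as stated.

3*x^2 + x - 2*y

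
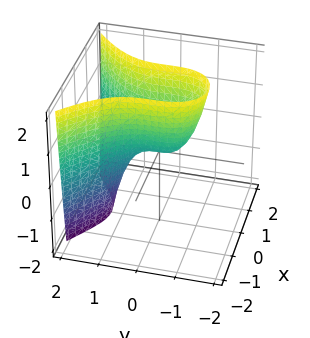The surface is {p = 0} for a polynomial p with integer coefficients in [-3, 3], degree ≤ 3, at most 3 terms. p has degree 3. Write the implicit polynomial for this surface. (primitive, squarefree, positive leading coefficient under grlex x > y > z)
y^3 - 3*x^2 + z

1. The degree is 3 — the shape is more complex than any degree-2 surface.
2. Observable constraints: it meets the y-axis at y = 0 (among the integer gridlines); it meets the x-axis at x = 0 (among the integer gridlines); it crosses the z-axis at the gridline z = 0.
3. Putting this together gives p.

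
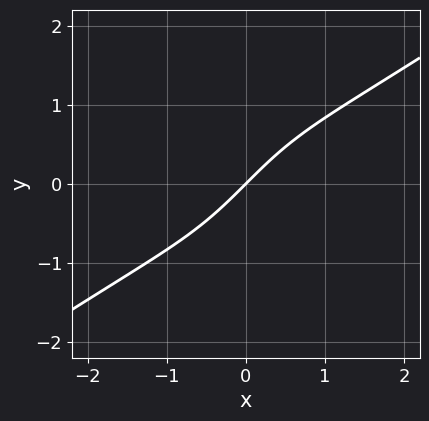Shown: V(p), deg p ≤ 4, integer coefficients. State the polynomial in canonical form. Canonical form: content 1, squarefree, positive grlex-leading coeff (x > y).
First, deg p = 3. No degree-2 curve has this shape.
Next, against the integer gridlines: it crosses the y-axis at the gridline y = 0; it meets the x-axis at x = 0 (among the integer gridlines).
Finally, these observations pin down the coefficients.

2*x^3 - 3*x^2*y + 3*x - 3*y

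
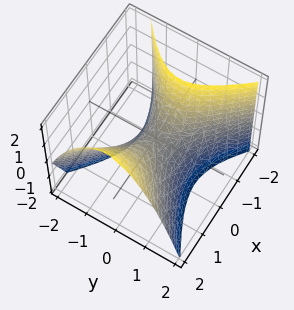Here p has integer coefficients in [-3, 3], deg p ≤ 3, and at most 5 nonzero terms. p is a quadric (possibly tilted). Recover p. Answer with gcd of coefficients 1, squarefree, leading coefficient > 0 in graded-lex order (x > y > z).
2*x^2 - x*y - x*z - 3*y^2 - 2*z

1. The degree is 2 — the shape is more complex than any degree-1 surface.
2. Reading off the gridlines: it crosses the y-axis at the gridline y = 0; one x-axis crossing is at x = 0.
3. Matching integer coefficients to the picture gives p.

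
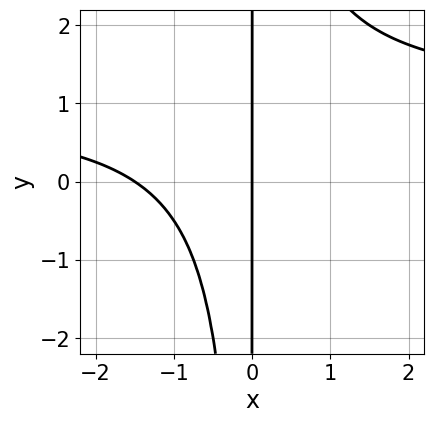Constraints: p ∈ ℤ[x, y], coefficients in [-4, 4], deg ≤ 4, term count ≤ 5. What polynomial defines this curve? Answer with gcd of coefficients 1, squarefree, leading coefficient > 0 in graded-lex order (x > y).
(a) The degree is 3 — no degree-2 curve has this shape.
(b) From the axis intercepts and sections: it meets the x-axis at x = 0 (among the integer gridlines); every point of the y-axis in the box is on the curve.
(c) Assembling these constraints gives the stated polynomial.

2*x^2*y - 2*x^2 - 3*x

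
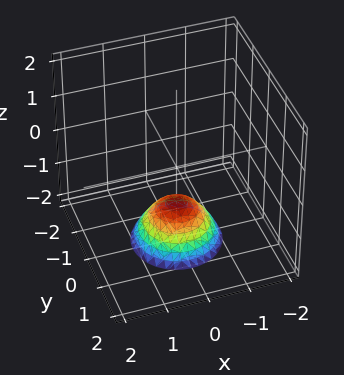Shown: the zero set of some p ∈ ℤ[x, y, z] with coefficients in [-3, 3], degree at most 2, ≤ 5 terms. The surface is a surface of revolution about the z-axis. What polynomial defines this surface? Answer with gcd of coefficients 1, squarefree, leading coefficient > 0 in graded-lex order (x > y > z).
x^2 + y^2 + z + 1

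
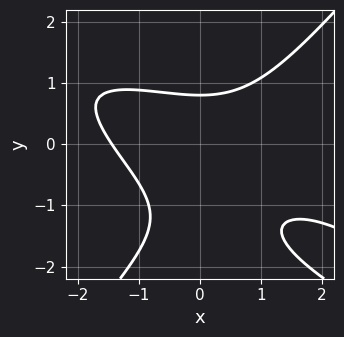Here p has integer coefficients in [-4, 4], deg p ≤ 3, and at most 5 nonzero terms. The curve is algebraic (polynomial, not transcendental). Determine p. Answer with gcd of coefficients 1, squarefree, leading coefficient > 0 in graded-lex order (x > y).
x^3 + 2*x^2*y - 2*y^3 - 3*y^2 + 3

1. deg p = 3. The shape is more complex than any degree-2 curve.
2. The integer polynomial consistent with all of this is the stated p.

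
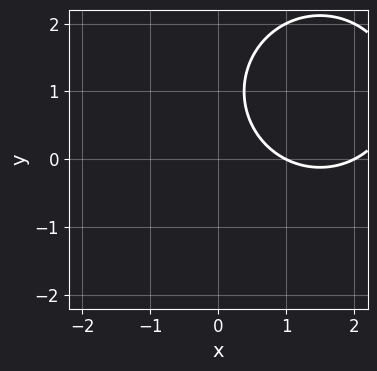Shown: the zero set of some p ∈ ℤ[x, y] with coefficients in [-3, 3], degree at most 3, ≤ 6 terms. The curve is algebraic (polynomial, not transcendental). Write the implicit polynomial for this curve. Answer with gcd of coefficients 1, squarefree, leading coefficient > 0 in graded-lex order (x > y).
x^2 + y^2 - 3*x - 2*y + 2

First, degree: a generic line meets the curve in up to 2 points, so deg p = 2.
Next, checking where it meets the axes: no y-intercept at any integer in the box; the x-axis gridline crossings are at x ∈ {1, 2}.
Finally, assembling these constraints gives the stated polynomial.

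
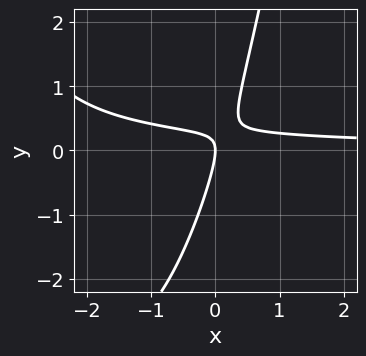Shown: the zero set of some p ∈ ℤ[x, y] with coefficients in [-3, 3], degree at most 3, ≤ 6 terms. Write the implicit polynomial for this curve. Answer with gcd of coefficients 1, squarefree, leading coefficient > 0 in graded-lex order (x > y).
x^2*y + 3*x*y - y^2 - x

1. deg p = 3. A generic line meets the curve in up to 3 points.
2. From the axis intercepts and sections: it meets the y-axis at y = 0 (among the integer gridlines); one x-axis crossing is at x = 0.
3. Fitting integer coefficients to these (and the overall shape) gives p.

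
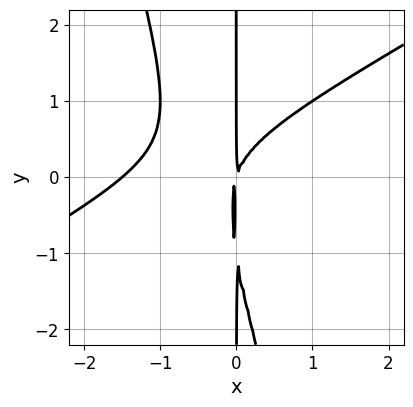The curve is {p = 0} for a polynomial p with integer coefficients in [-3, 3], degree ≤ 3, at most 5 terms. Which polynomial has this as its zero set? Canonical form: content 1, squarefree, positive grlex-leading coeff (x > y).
1. Degree: a generic line meets the curve in up to 3 points, so deg p = 3.
2. Reading off the gridlines: the visible y-axis segment lies entirely on the curve.
3. Together with the visible shape, these determine p as stated.

2*x^3 - 3*x^2*y - x*y^2 + 3*x^2 - x*y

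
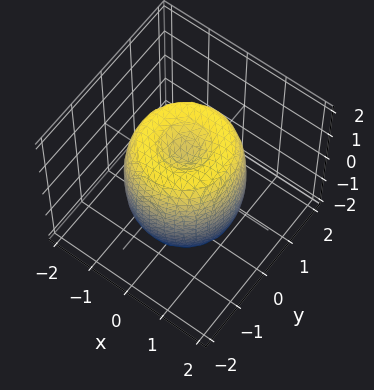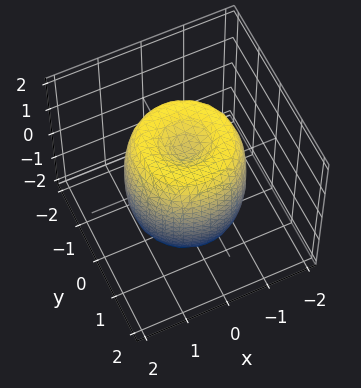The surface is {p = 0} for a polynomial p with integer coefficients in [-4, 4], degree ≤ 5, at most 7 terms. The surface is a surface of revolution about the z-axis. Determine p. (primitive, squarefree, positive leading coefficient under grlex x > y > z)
1. Degree: a generic line meets the surface in up to 4 points, so deg p = 4.
2. By symmetry, the surface is invariant under rotation about z: p = q(x² + y², z).
3. From the axis intercepts and sections: a circular section at z = -1 has radius between 1 and 2; among the integer gridlines, it crosses the z-axis at z ∈ {-1, 1}.
4. Solving for integer coefficients yields p as stated.

2*x^4 + 4*x^2*y^2 + 2*y^4 - 3*x^2 - 3*y^2 + z^2 - 1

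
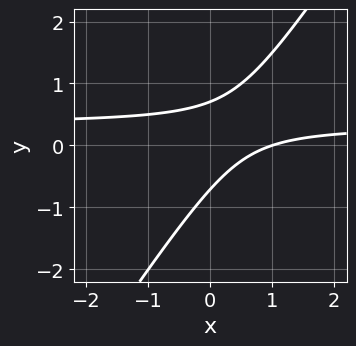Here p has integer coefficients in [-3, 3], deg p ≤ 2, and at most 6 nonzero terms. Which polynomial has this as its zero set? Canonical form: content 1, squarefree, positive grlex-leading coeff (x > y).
The degree is 2 — a generic line meets the curve in up to 2 points.
From the visible intercepts: it meets the x-axis at x = 1 (among the integer gridlines).
Assembling these constraints gives the stated polynomial.

3*x*y - 2*y^2 - x + 1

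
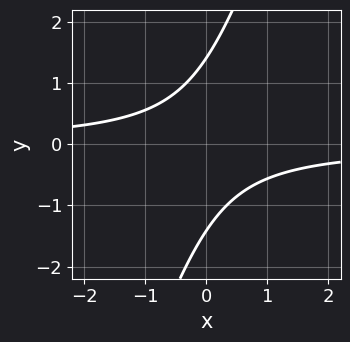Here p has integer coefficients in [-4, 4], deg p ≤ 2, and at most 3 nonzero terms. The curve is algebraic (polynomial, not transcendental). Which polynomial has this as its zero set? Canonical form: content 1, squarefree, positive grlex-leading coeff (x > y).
3*x*y - y^2 + 2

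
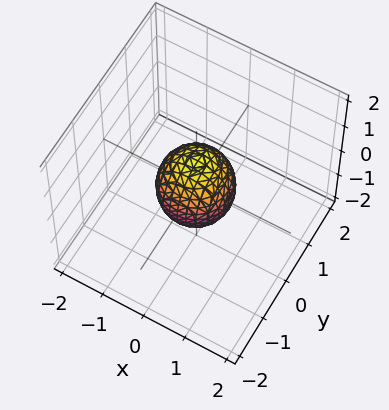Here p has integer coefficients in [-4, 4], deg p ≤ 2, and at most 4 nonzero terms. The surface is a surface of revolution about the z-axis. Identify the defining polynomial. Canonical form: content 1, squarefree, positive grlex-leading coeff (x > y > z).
3*x^2 + 3*y^2 + 2*z^2 - 2

1. The degree is 2 — a generic line meets the surface in up to 2 points.
2. Symmetry: the z-axis is an axis of rotation, so x and y enter only as x² + y².
3. From the visible intercepts: among the integer gridlines, it crosses the z-axis at z ∈ {-1, 1}; a circular section at z = 0 has radius between 0 and 1.
4. Solving for integer coefficients yields p as stated.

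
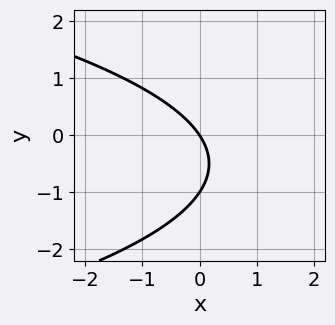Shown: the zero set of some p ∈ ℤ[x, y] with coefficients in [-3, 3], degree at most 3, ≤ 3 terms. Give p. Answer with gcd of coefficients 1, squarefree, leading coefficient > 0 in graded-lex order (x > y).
First, degree: no degree-1 curve has this shape, so deg p = 2.
Then, observable constraints: it meets the x-axis at x = 0 (among the integer gridlines); the y-axis gridline crossings are at y ∈ {-1, 0}.
Finally, these observations pin down the coefficients.

2*y^2 + 3*x + 2*y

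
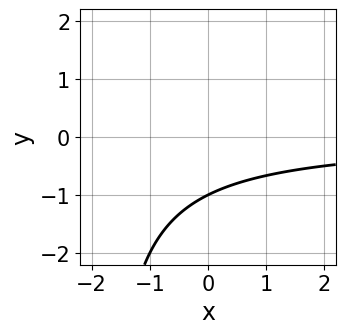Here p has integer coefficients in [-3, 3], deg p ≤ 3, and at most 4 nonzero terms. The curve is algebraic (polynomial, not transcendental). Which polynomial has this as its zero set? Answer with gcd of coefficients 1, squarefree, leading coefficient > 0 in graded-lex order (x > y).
(a) Degree: a generic line meets the curve in up to 2 points, so deg p = 2.
(b) Reading off the gridlines: one y-axis crossing is at y = -1; the curve avoids every integer x-axis point in the box.
(c) Fitting integer coefficients to these (and the overall shape) gives p.

x*y + 2*y + 2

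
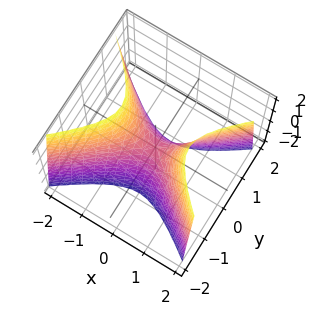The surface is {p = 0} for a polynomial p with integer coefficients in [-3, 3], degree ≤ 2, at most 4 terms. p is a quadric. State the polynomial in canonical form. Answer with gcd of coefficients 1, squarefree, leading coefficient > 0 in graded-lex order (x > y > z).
First, degree: a hyperbolic paraboloid; a quadric, so deg p = 2.
Then, symmetries: it's symmetric under x → −x, forcing even powers of x; the y ↦ −y reflection is a symmetry, so y appears only in even powers.
Next, from the visible intercepts: one z-axis crossing is at z = 0; it crosses the y-axis at the gridline y = 0; one x-axis crossing is at x = 0.
Finally, assembling these constraints gives the stated polynomial.

2*x^2 - 3*y^2 - z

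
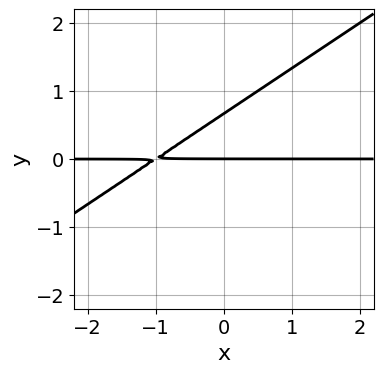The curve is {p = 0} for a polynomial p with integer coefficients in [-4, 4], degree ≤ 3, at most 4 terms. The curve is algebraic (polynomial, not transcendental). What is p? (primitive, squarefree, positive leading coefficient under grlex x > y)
Degree: a generic line meets the curve in up to 2 points, so deg p = 2.
Observable constraints: the visible x-axis segment lies entirely on the curve; it crosses the y-axis at the gridline y = 0.
Solving for integer coefficients yields p as stated.

2*x*y - 3*y^2 + 2*y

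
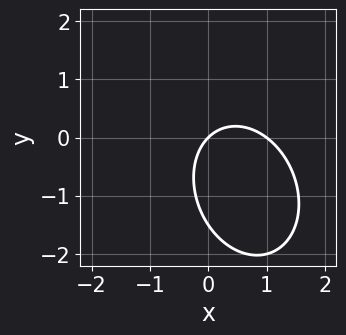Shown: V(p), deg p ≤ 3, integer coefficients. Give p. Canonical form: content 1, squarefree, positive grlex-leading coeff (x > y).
3*x^2 + x*y + 2*y^2 - 3*x + 3*y

Degree: the shape is more complex than any degree-1 curve, so deg p = 2.
From the axis intercepts and sections: it meets the y-axis at y = 0 (among the integer gridlines); the x-axis gridline crossings are at x ∈ {0, 1}.
Together with the visible shape, these determine p as stated.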